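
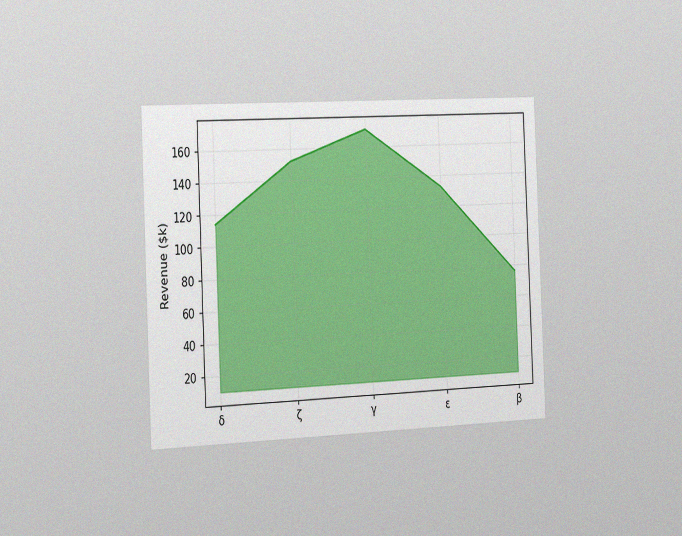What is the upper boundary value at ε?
$133k

The chart is tilted about 2° counter-clockwise and viewed slightly from the left, with some photo noise. At ε the upper boundary is at $133k.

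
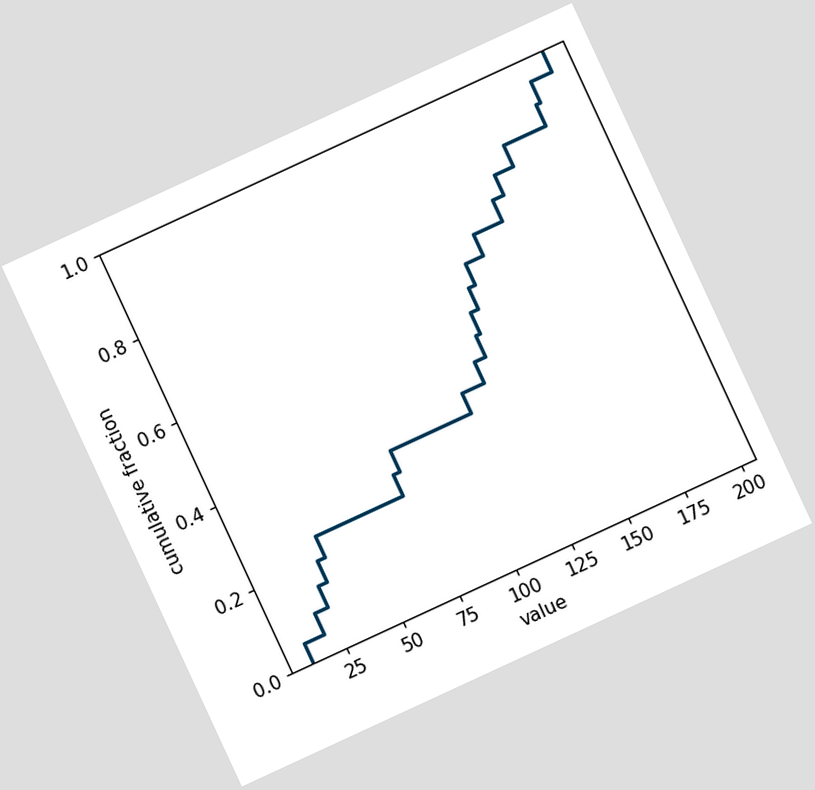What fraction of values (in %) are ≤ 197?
The chart is tilted about 25° counter-clockwise. At x=197 the ECDF step is at 100%.

100%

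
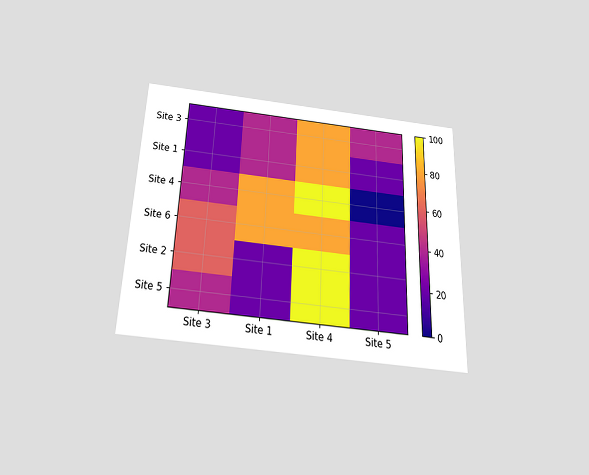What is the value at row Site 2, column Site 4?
The chart is tilted about 2° clockwise and viewed slightly from below. Matching cell (Site 2, Site 4) against the colorbar gives 100.

100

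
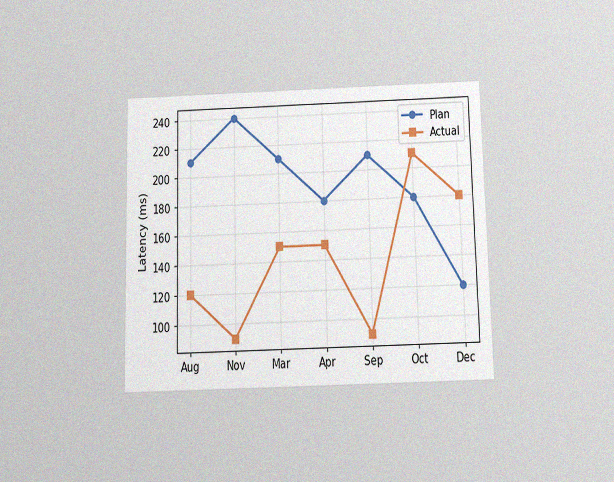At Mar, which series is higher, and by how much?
Plan, by 60ms

The chart is viewed slightly from below, with some photo noise. At Mar, Plan sits above the other line by 60ms.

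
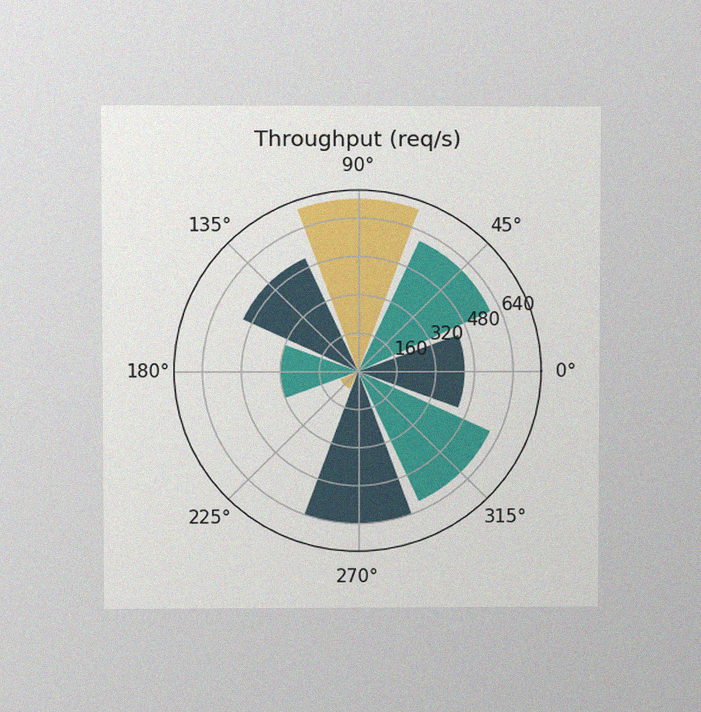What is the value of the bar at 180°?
The chart is viewed at a slight angle, with some photo noise. The bar at 180° reaches 320req/s on the radial axis.

320req/s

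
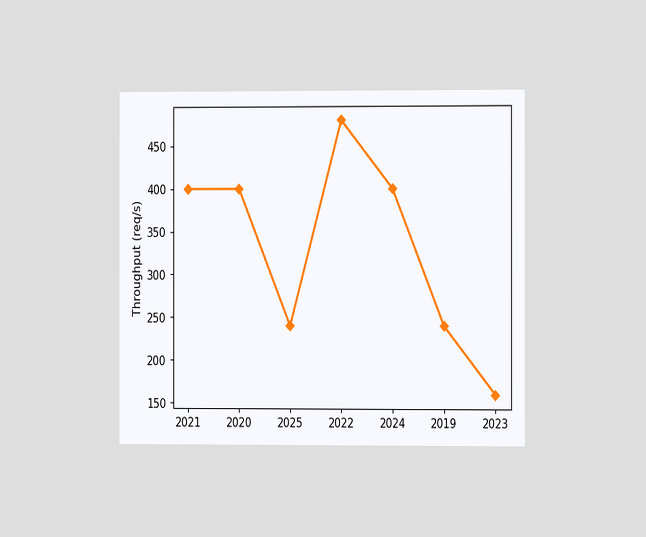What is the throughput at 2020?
400req/s

The chart is viewed at a slight angle. At 2020, the line is at 400req/s.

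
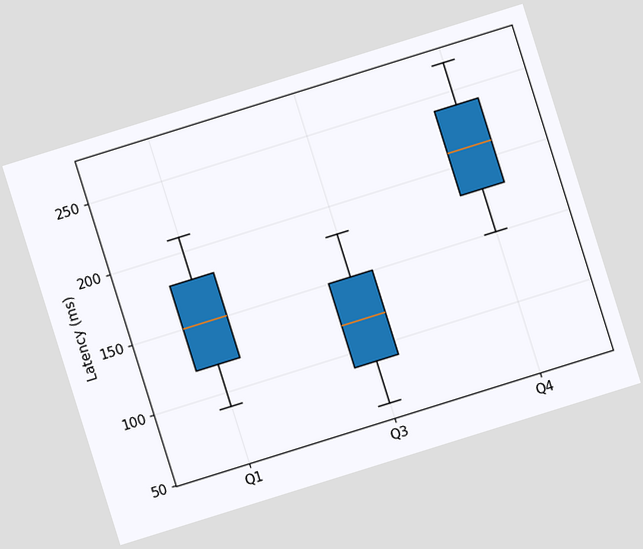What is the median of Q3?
120ms

The chart is tilted about 17° counter-clockwise. The median line in the Q3 box sits at 120ms.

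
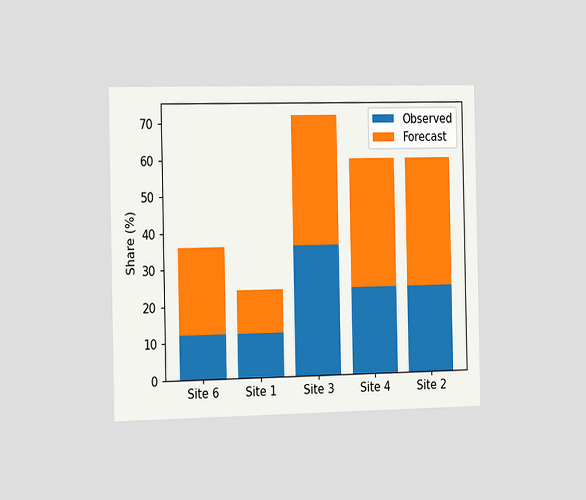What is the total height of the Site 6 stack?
The chart is viewed slightly from the left. The Site 6 stack's top reaches 36% on the y-axis.

36%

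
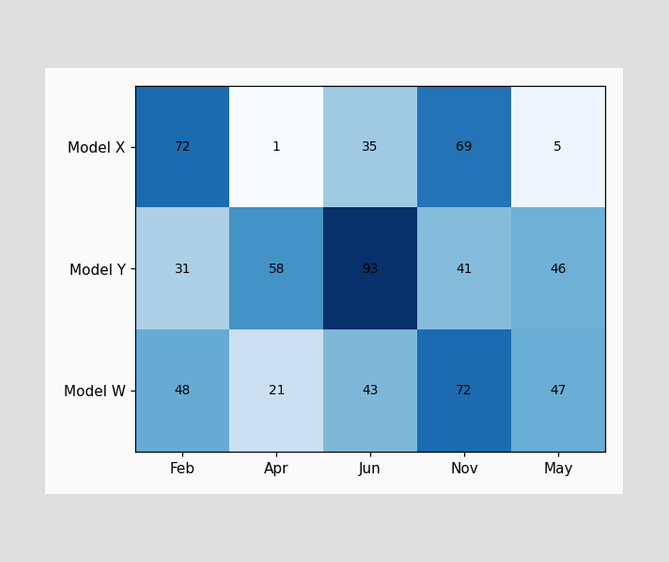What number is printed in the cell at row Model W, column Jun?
The (Model W, Jun) cell reads 43.

43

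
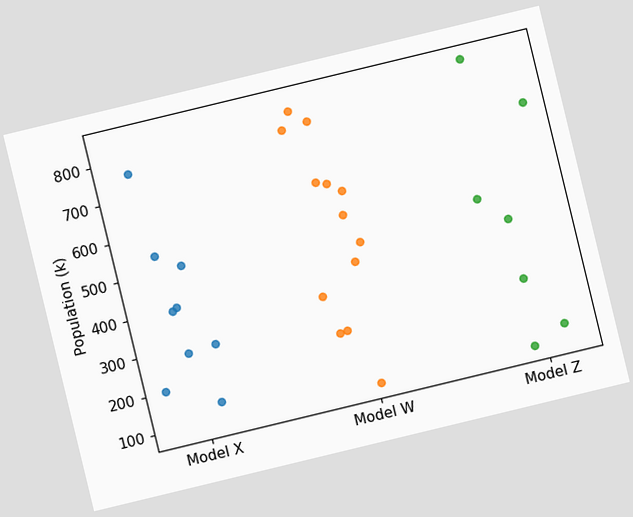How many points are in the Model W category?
The chart is tilted about 14° counter-clockwise. Counting the markers in the Model W column gives 13.

13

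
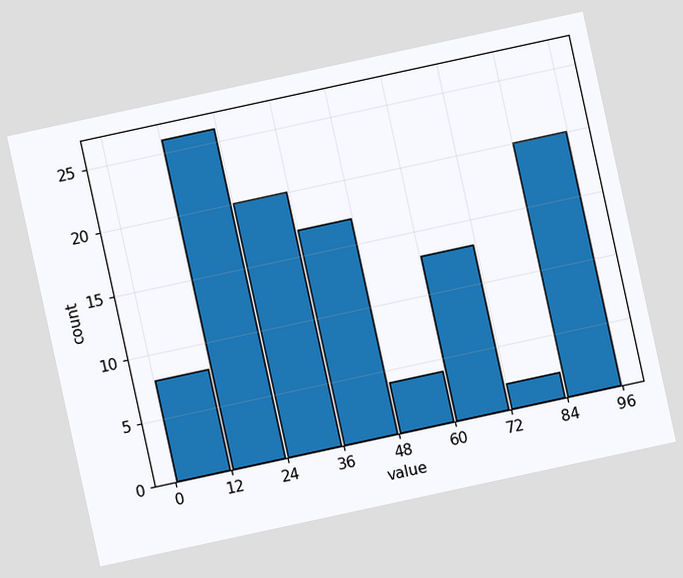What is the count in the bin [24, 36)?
20

The chart is tilted about 12° counter-clockwise. The [24, 36) bin has height 20.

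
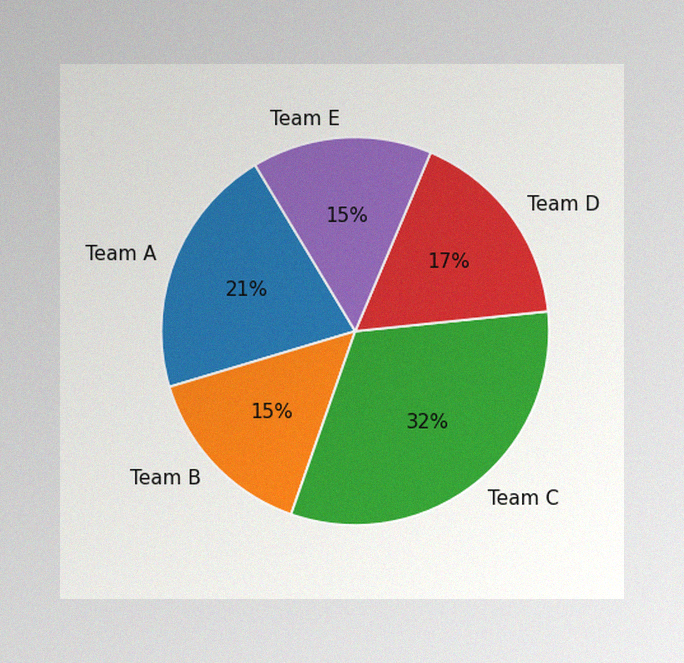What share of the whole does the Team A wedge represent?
21%

The image has some photo noise and uneven lighting. The Team A slice takes up 21% of the pie.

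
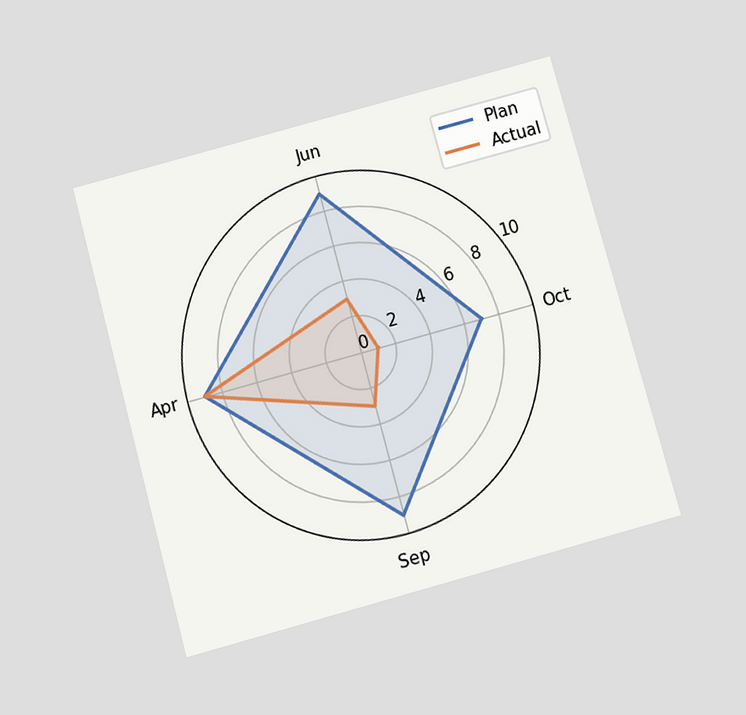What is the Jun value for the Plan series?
The chart is tilted about 15° counter-clockwise and viewed slightly from below. On the Jun axis, Plan reaches 9.

9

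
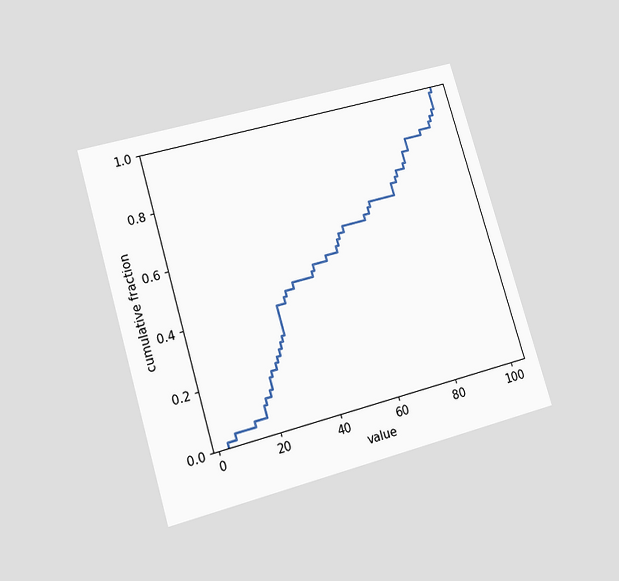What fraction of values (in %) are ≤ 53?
The chart is tilted about 16° counter-clockwise and viewed at a slight angle. At x=53 the ECDF step is at 54%.

54%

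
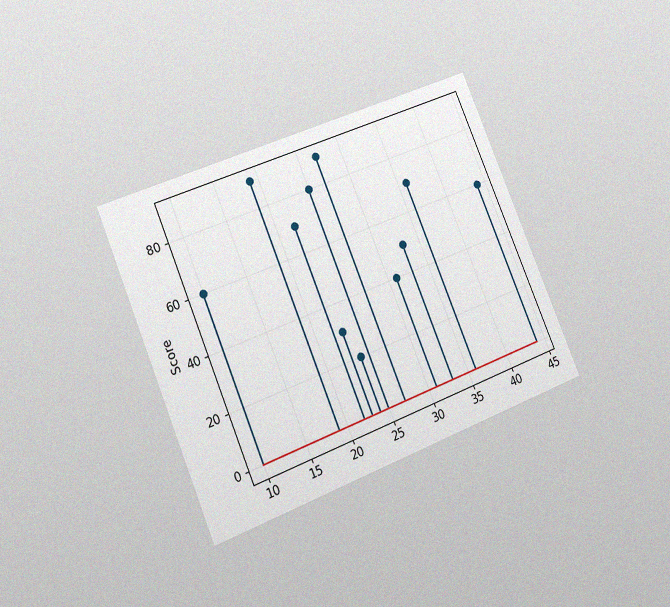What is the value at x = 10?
The chart is tilted about 23° counter-clockwise and viewed at a slight angle, with some photo noise. The stem at x=10 reaches 60.

60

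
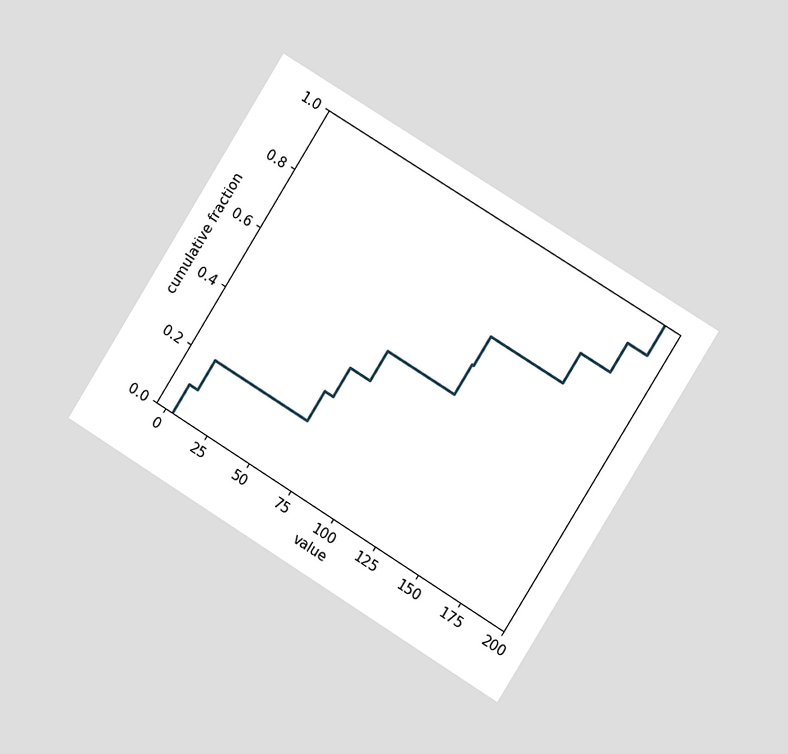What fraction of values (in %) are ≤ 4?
10%

The chart is tilted about 32° clockwise and viewed slightly from the right. At x=4 the ECDF step is at 10%.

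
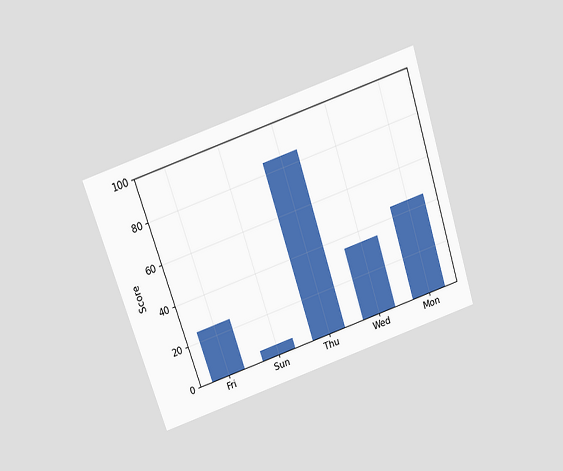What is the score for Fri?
25

The chart is tilted about 18° counter-clockwise and viewed slightly from above. Reading along the chart's y-axis, the Fri bar reaches 25.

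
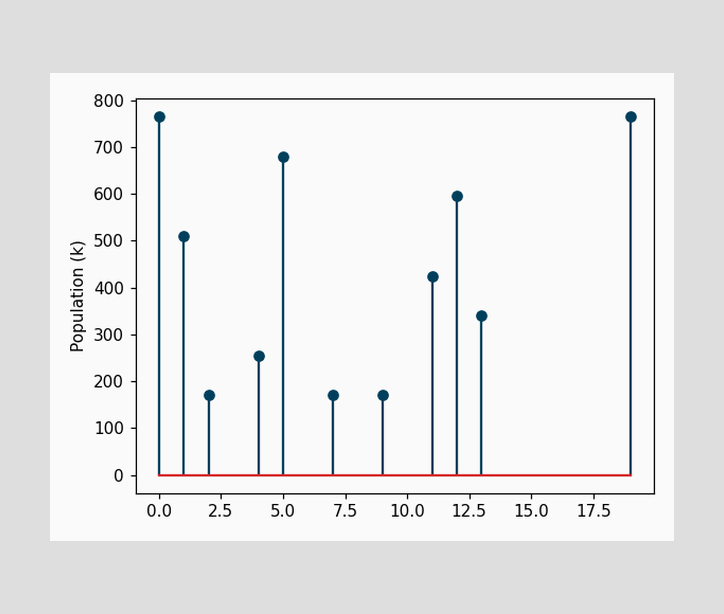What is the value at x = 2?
170k

The stem at x=2 reaches 170k.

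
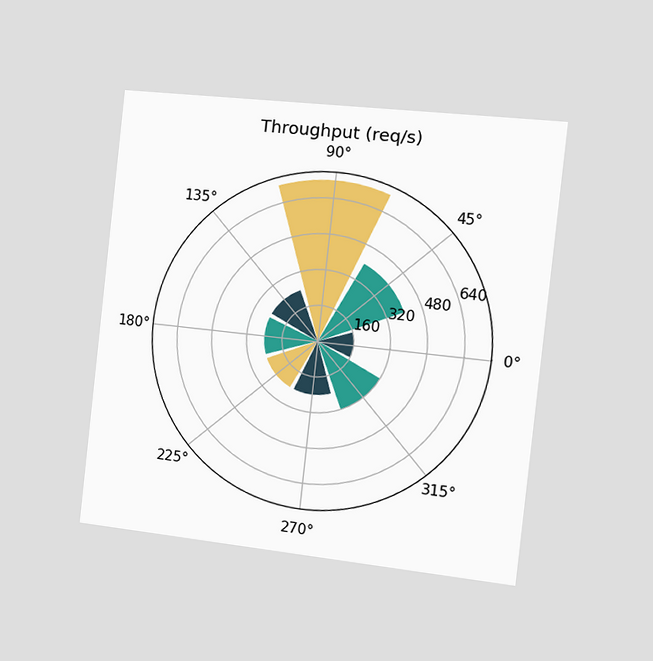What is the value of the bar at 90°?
720req/s

The chart is tilted about 6° clockwise and viewed slightly from the right. The bar at 90° reaches 720req/s on the radial axis.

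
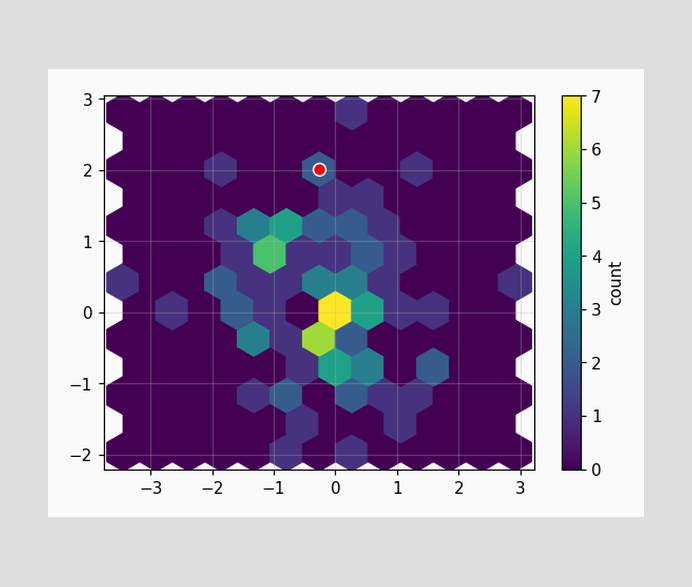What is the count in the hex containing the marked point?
The marked hex reads 2 on the colorbar.

2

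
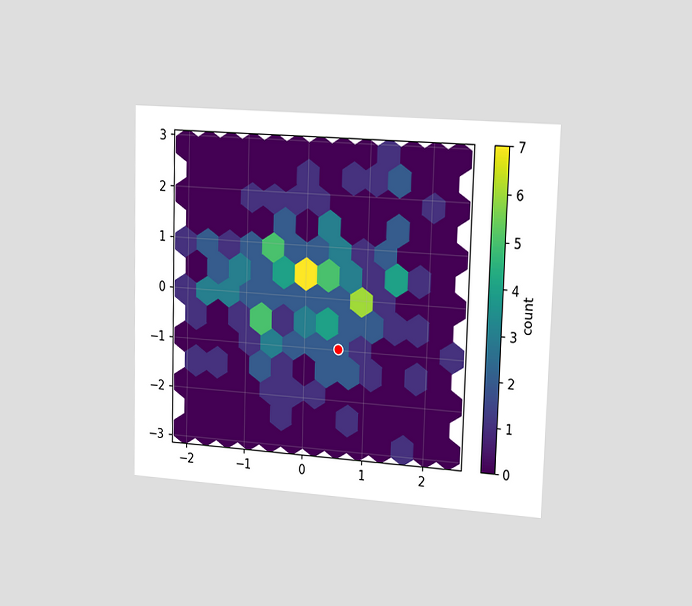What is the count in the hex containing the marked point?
2

The chart is viewed slightly from the right. The marked hex reads 2 on the colorbar.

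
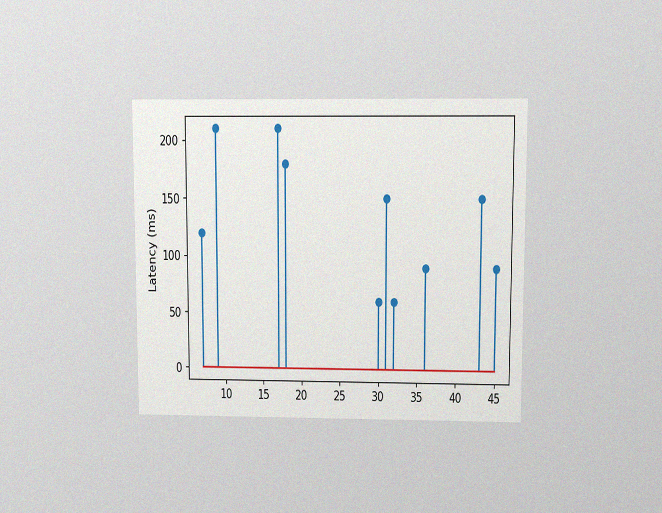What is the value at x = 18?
180ms

The chart is viewed slightly from above, with some photo noise. The stem at x=18 reaches 180ms.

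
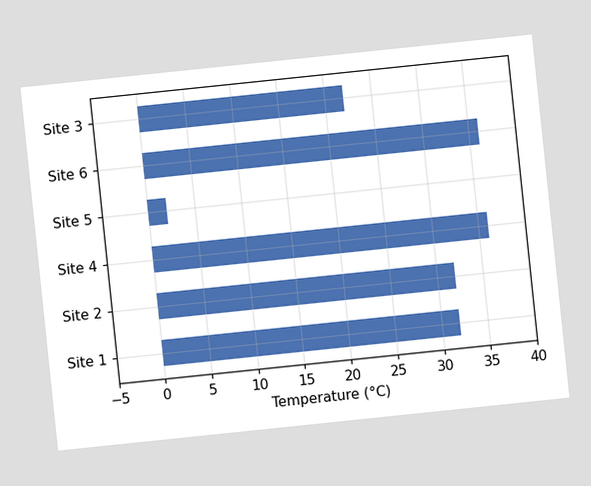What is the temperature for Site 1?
32°C

The chart is tilted about 6° counter-clockwise. Reading along the chart's x-axis, the Site 1 bar reaches 32°C.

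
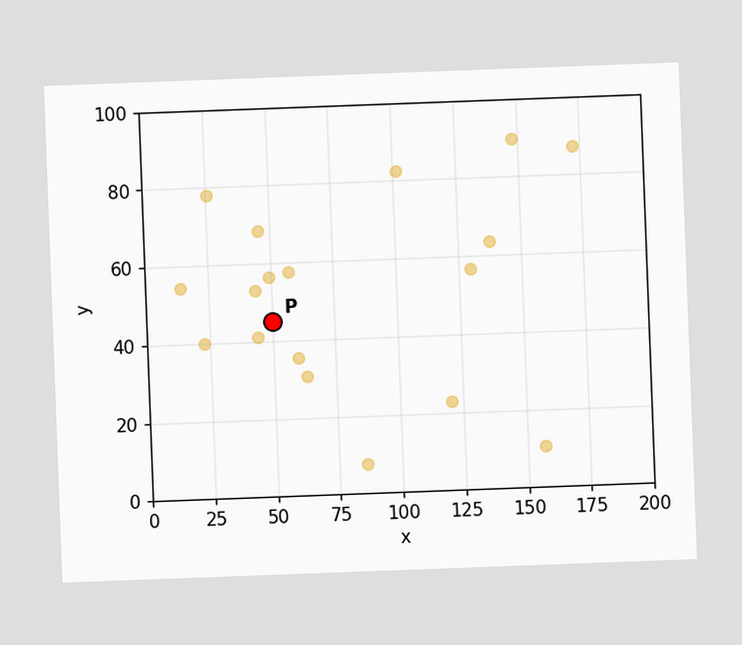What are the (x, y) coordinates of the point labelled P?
(50, 45)

The chart is tilted about 2° counter-clockwise. Following the gridlines from P to each axis, P sits at (50, 45).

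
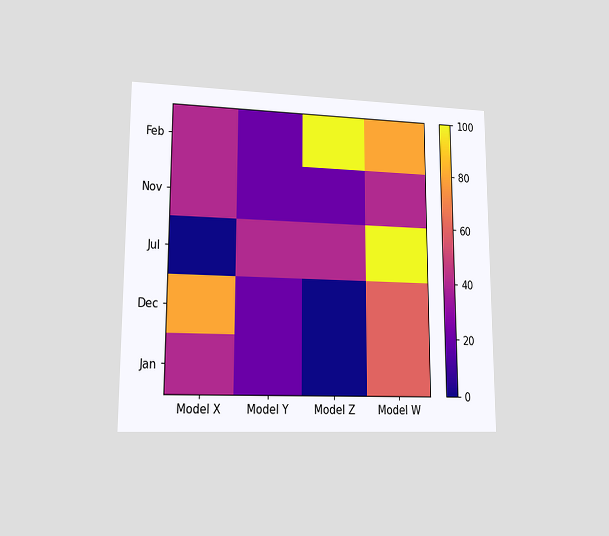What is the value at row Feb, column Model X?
The chart is viewed at a slight angle. Matching cell (Feb, Model X) against the colorbar gives 40.

40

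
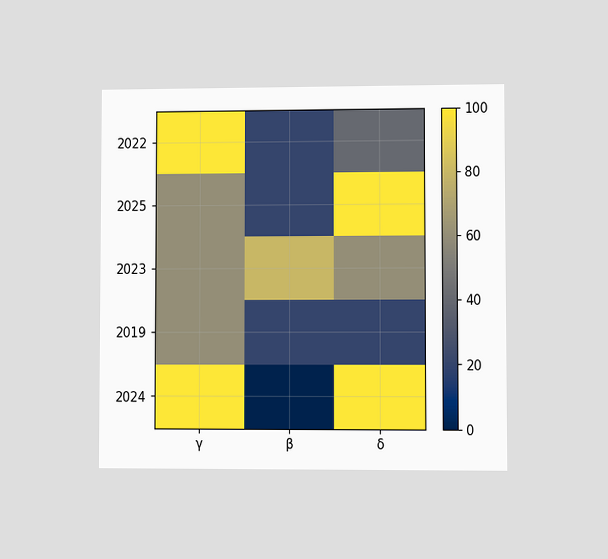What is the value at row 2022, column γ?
The chart is viewed at a slight angle. Matching cell (2022, γ) against the colorbar gives 100.

100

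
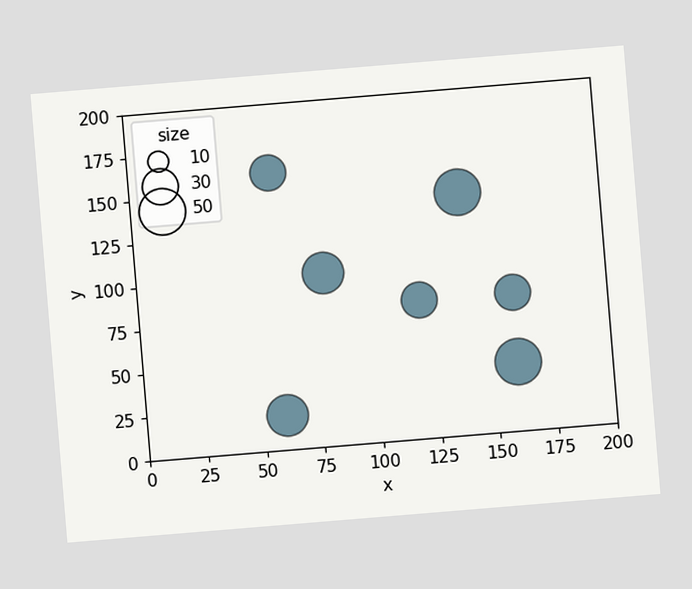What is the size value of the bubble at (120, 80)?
30

The chart is tilted about 5° counter-clockwise. Matching the bubble at (120, 80) against the size legend gives 30.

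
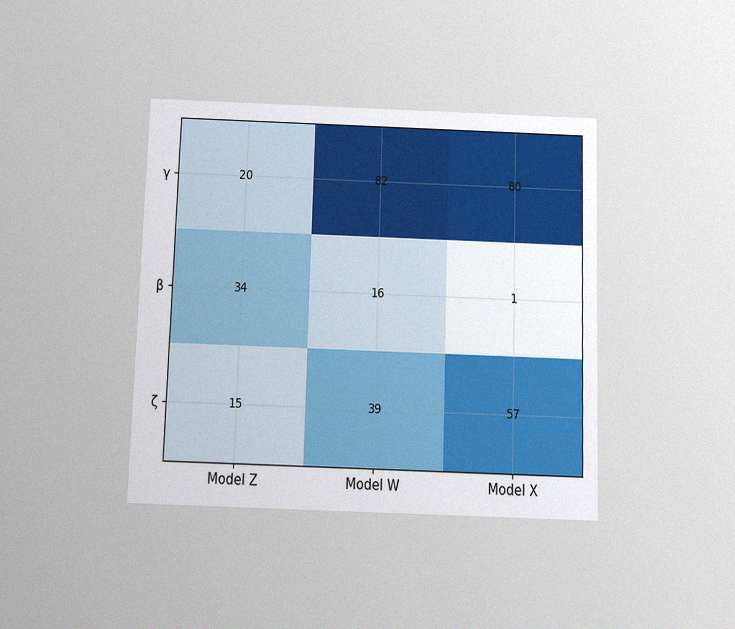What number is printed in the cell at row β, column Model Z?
34

The chart is viewed slightly from below, with some photo noise. The (β, Model Z) cell reads 34.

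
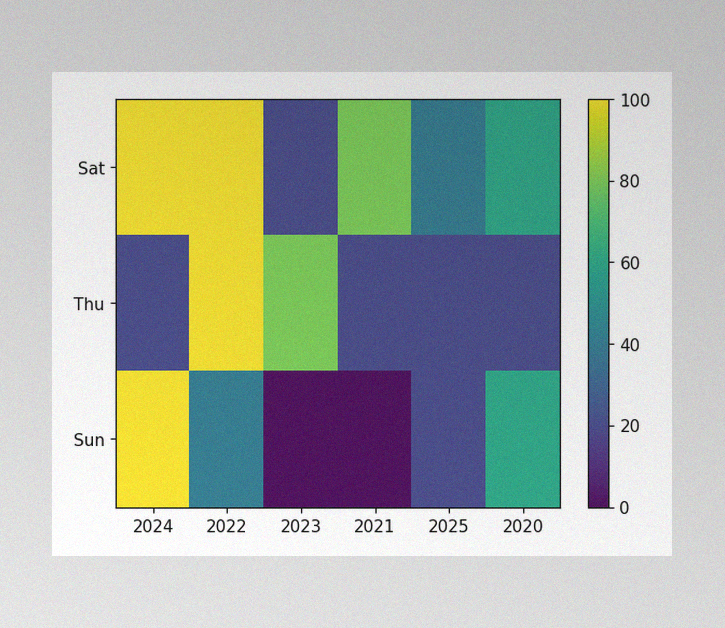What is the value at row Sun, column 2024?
100

The image has some photo noise and uneven lighting. Matching cell (Sun, 2024) against the colorbar gives 100.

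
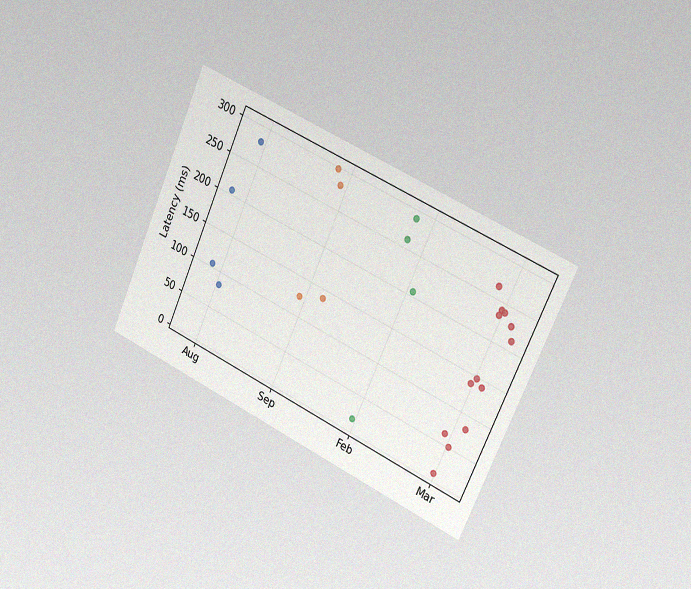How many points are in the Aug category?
The chart is tilted about 24° clockwise and viewed slightly from the right, with some photo noise. Counting the markers in the Aug column gives 4.

4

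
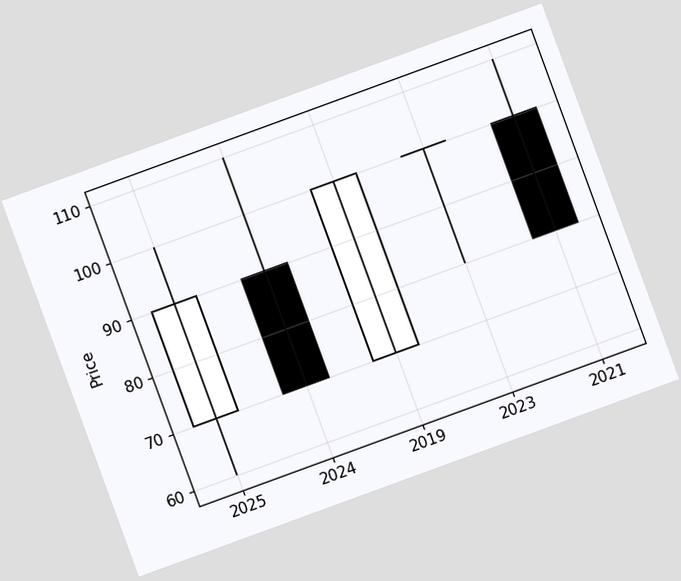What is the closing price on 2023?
100

The chart is tilted about 20° counter-clockwise. The 2023 candle closes at 100.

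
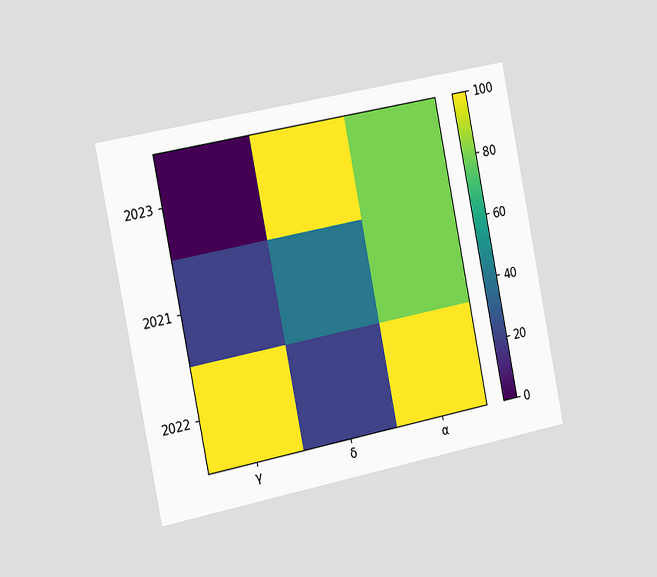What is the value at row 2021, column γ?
The chart is tilted about 11° counter-clockwise and viewed slightly from the left. Matching cell (2021, γ) against the colorbar gives 20.

20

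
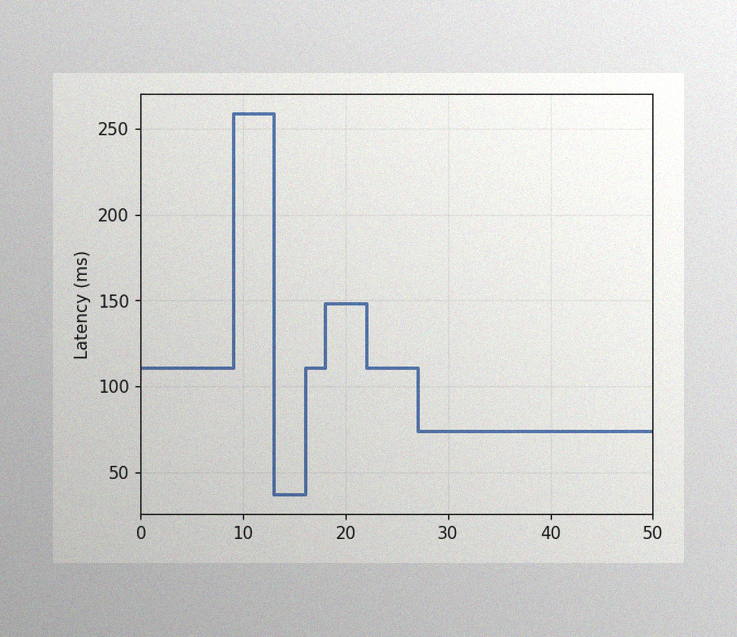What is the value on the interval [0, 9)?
111ms

The image has some photo noise and uneven lighting. On [0, 9) the step sits at 111ms.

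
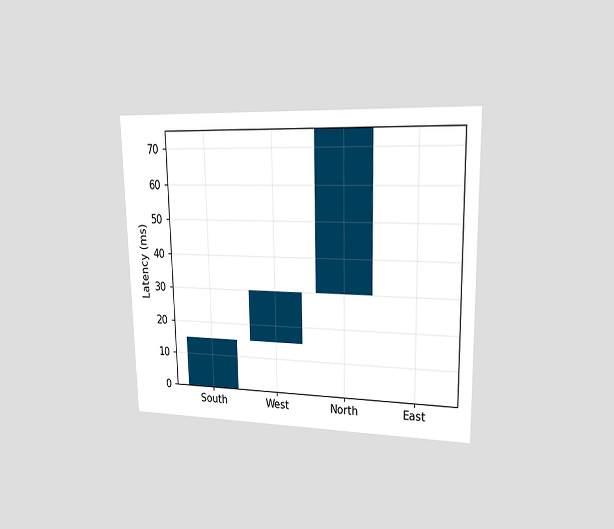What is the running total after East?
The chart is viewed slightly from the right. After East the running total reaches 75ms.

75ms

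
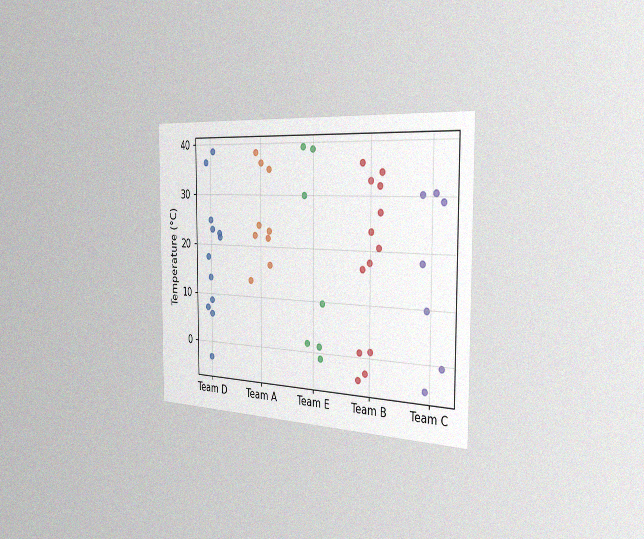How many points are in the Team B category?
13

The chart is viewed slightly from the right, with some photo noise. Counting the markers in the Team B column gives 13.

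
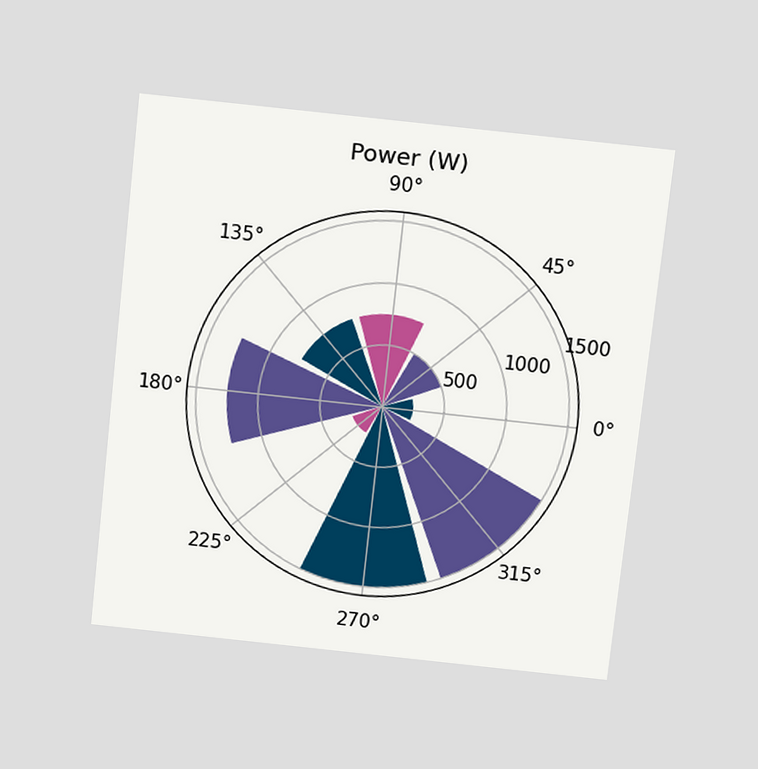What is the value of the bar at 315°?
1500W

The chart is tilted about 6° clockwise and viewed slightly from above. The bar at 315° reaches 1500W on the radial axis.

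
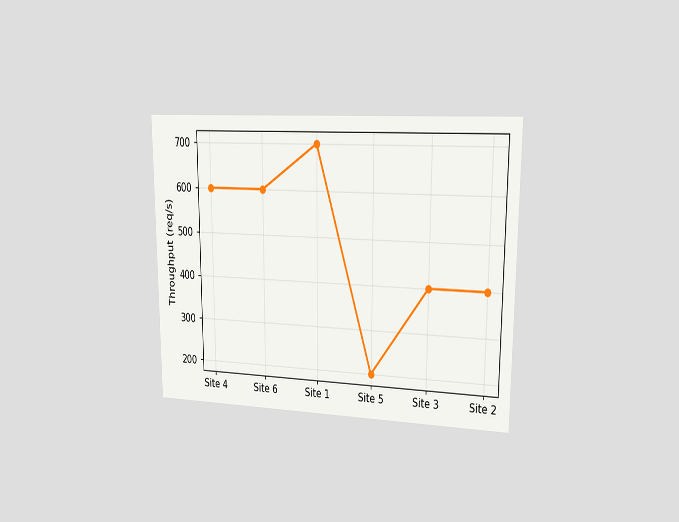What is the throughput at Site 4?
The chart is viewed slightly from the right. At Site 4, the line is at 600req/s.

600req/s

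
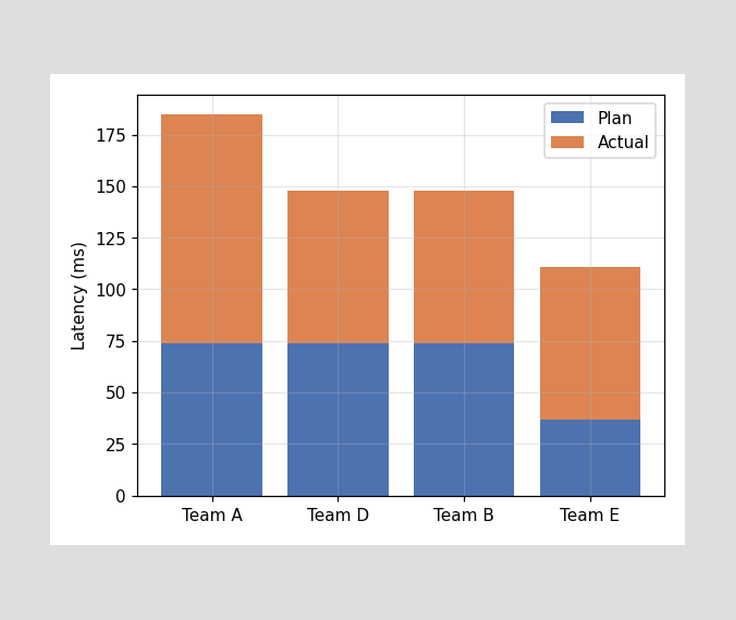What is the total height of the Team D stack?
148ms

The Team D stack's top reaches 148ms on the y-axis.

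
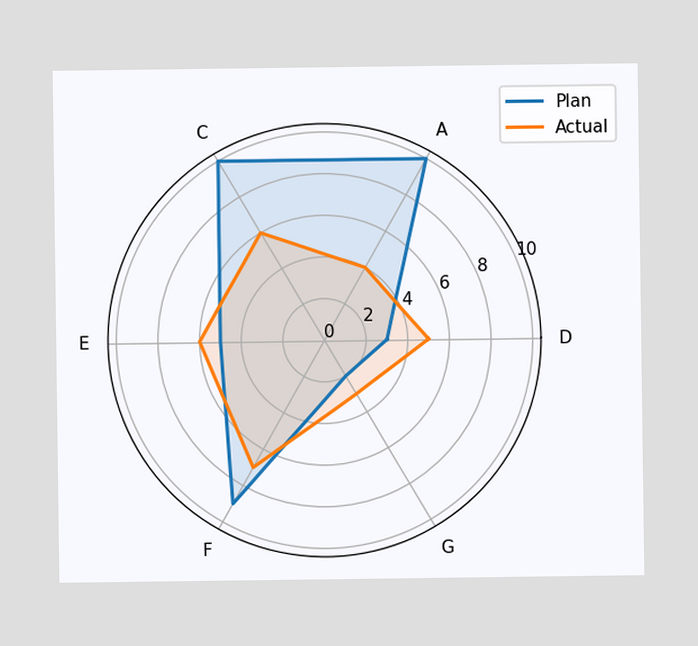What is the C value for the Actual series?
6

On the C axis, Actual reaches 6.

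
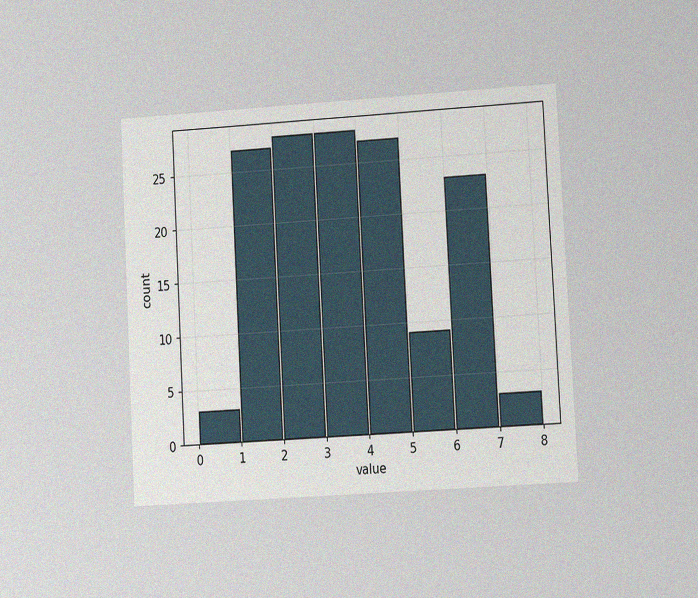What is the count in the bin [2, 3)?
28

The chart is tilted about 3° counter-clockwise and viewed at a slight angle, with some photo noise. The [2, 3) bin has height 28.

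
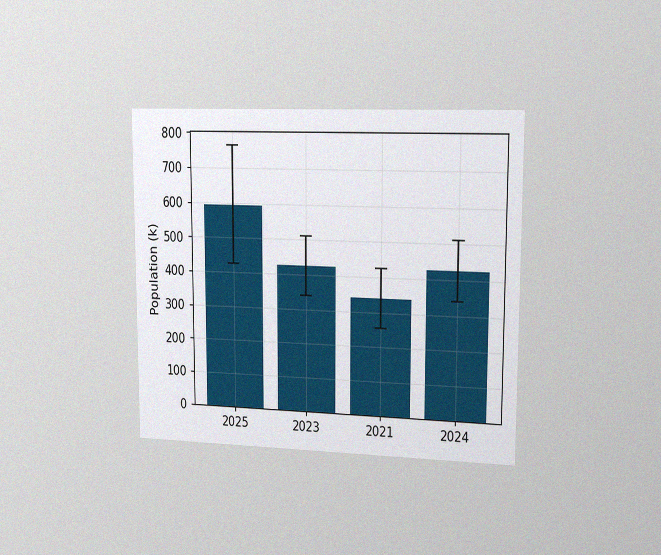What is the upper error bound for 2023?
510k

The chart is viewed slightly from the right, with some photo noise. The 2023 bar's upper whisker reaches 510k.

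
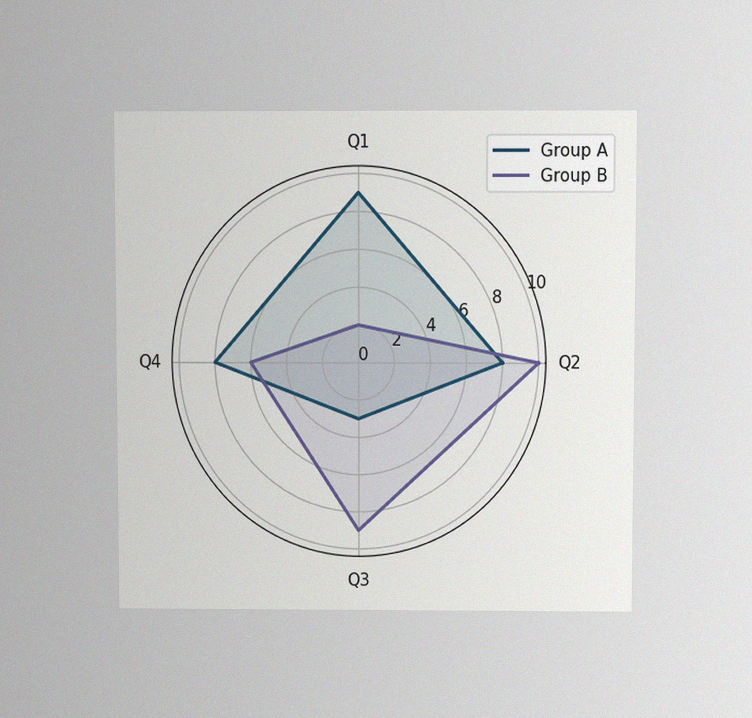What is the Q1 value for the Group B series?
The chart is viewed slightly from above, with some photo noise. On the Q1 axis, Group B reaches 2.

2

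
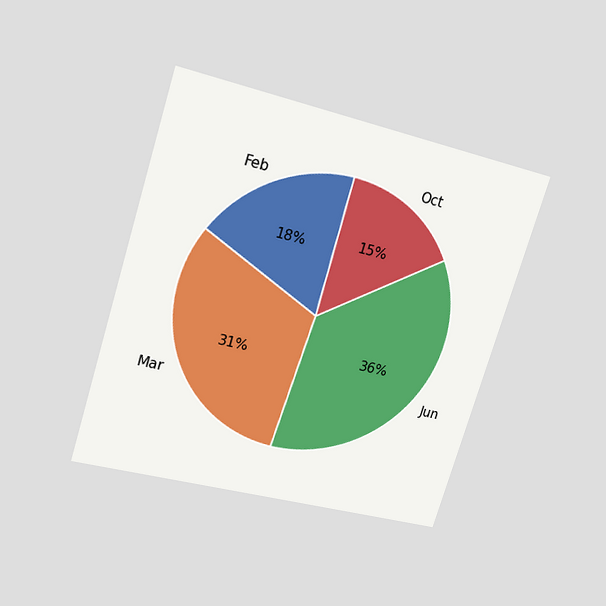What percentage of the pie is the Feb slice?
The chart is tilted about 17° clockwise and viewed at a slight angle. The Feb slice takes up 18% of the pie.

18%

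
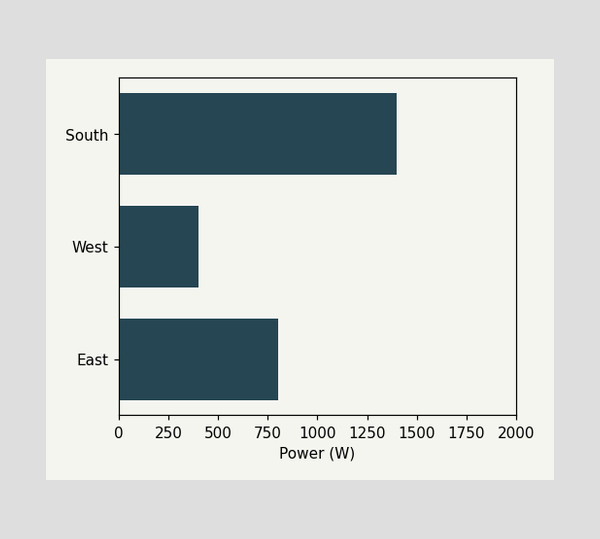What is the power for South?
1400W

Reading along the chart's x-axis, the South bar reaches 1400W.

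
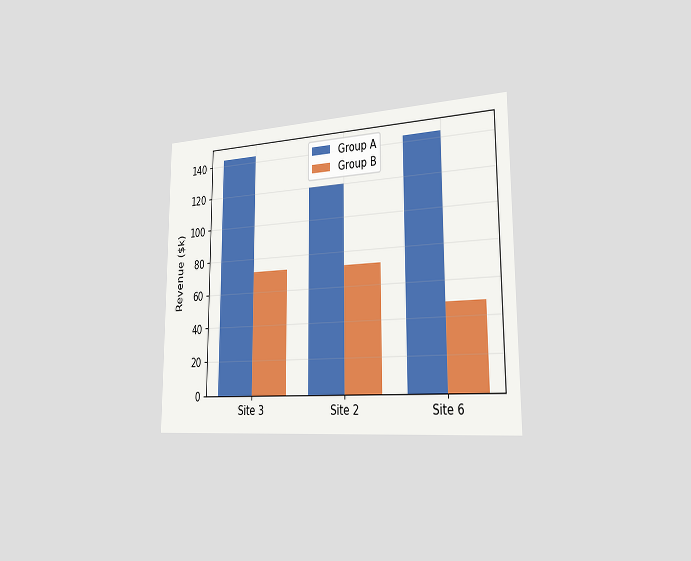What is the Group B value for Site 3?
$72k

The chart is viewed slightly from the right. The Group B bar at Site 3 reaches $72k on the y-axis.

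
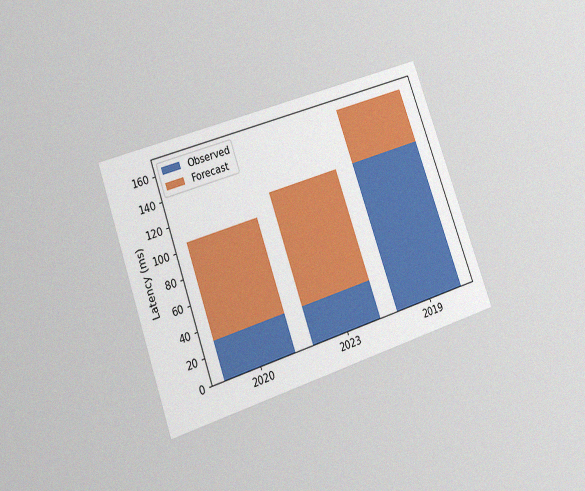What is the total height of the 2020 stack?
105ms

The chart is tilted about 19° counter-clockwise and viewed at a slight angle, with some photo noise. The 2020 stack's top reaches 105ms on the y-axis.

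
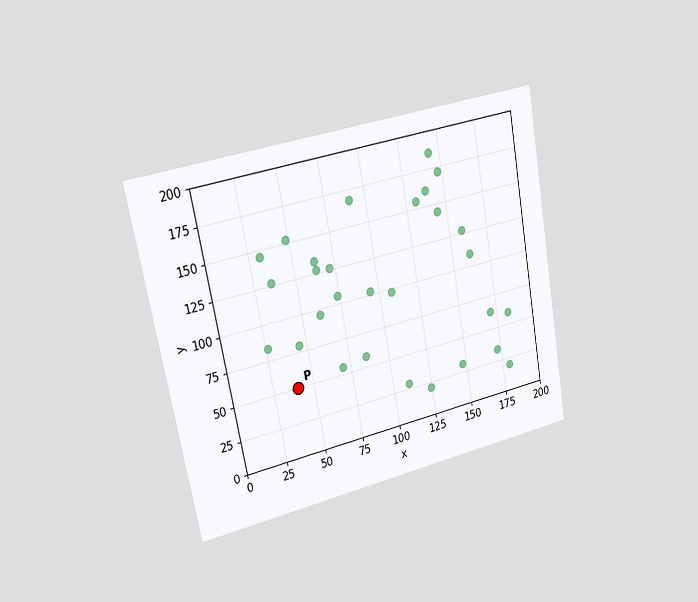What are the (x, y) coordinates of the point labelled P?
The chart is tilted about 11° counter-clockwise and viewed slightly from the left. Following the gridlines from P to each axis, P sits at (40, 50).

(40, 50)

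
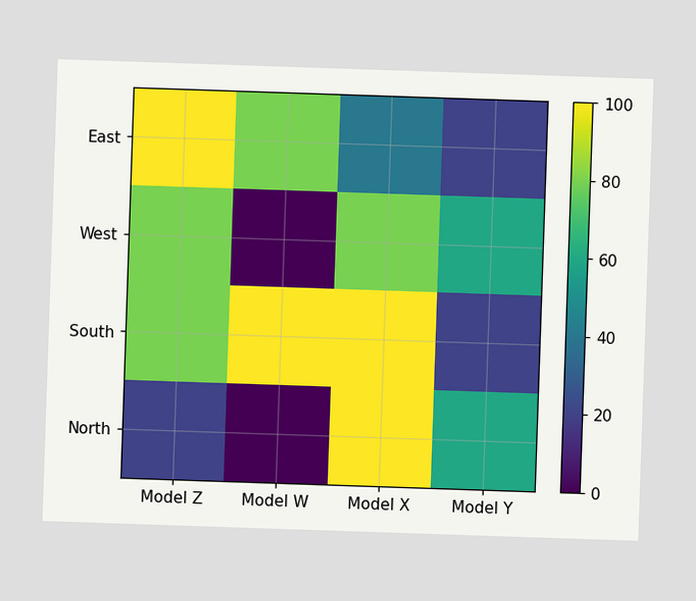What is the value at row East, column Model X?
Matching cell (East, Model X) against the colorbar gives 40.

40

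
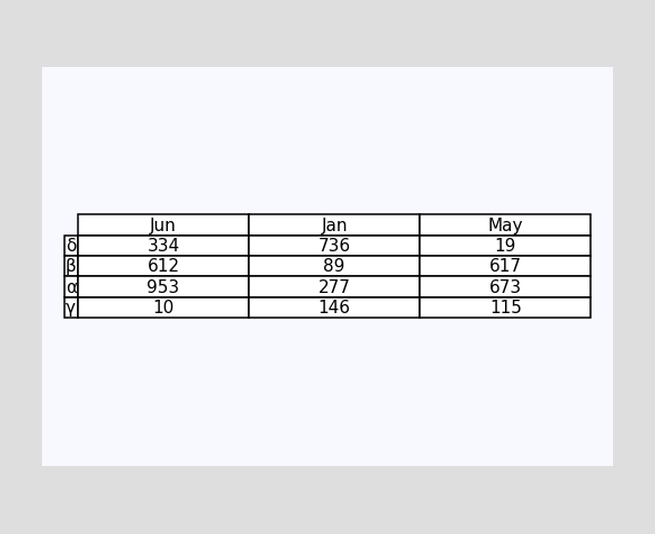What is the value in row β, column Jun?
The (β, Jun) cell reads 612.

612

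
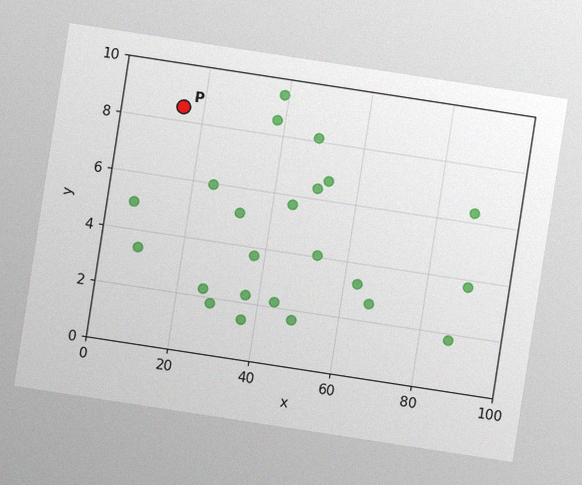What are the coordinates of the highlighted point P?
The chart is tilted about 9° clockwise, with some photo noise. Following the gridlines from P to each axis, P sits at (15, 8.5).

(15, 8.5)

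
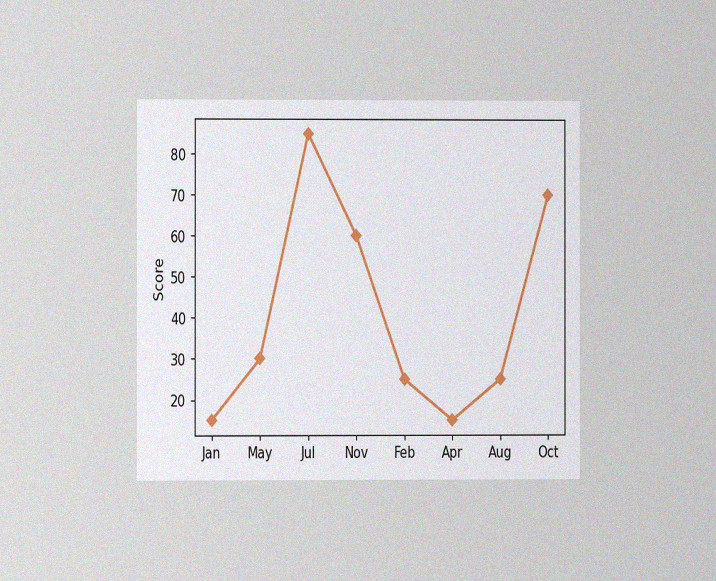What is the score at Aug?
The chart is viewed at a slight angle, with some photo noise. At Aug, the line is at 25.

25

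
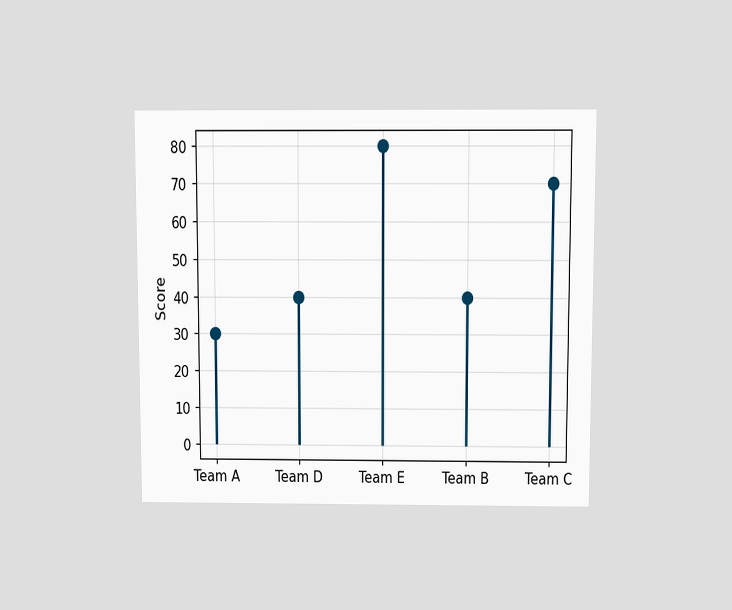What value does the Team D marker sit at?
The chart is viewed slightly from above. The Team D marker sits at 40.

40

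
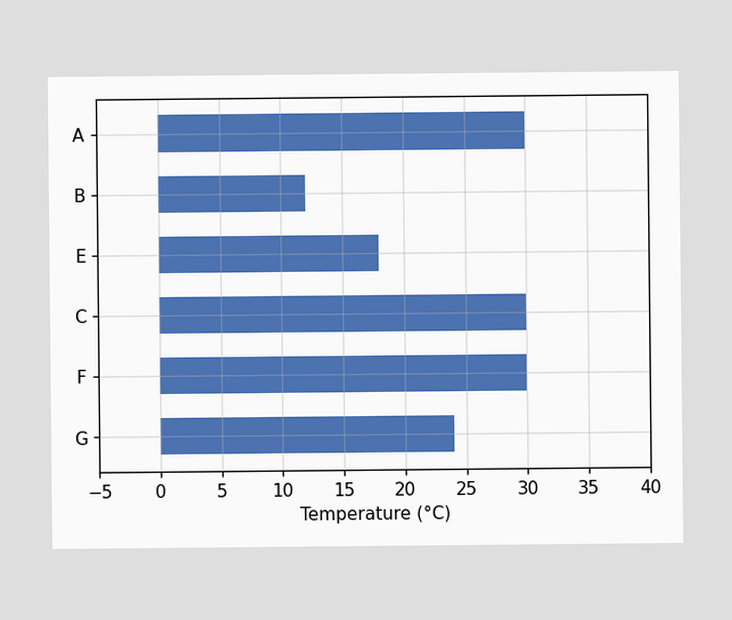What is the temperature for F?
30°C

Reading along the chart's x-axis, the F bar reaches 30°C.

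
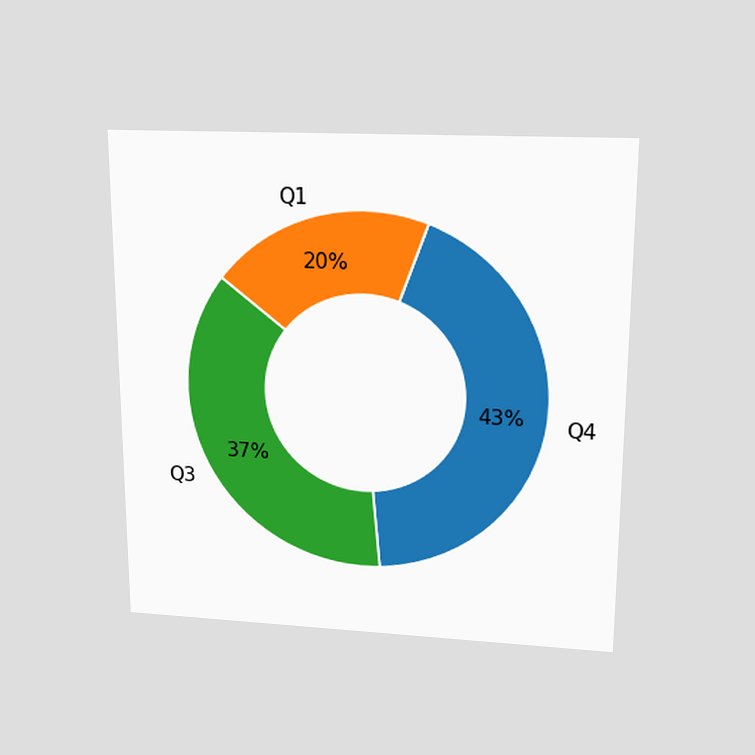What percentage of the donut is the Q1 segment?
20%

The chart is viewed slightly from above. The Q1 segment takes up 20% of the ring.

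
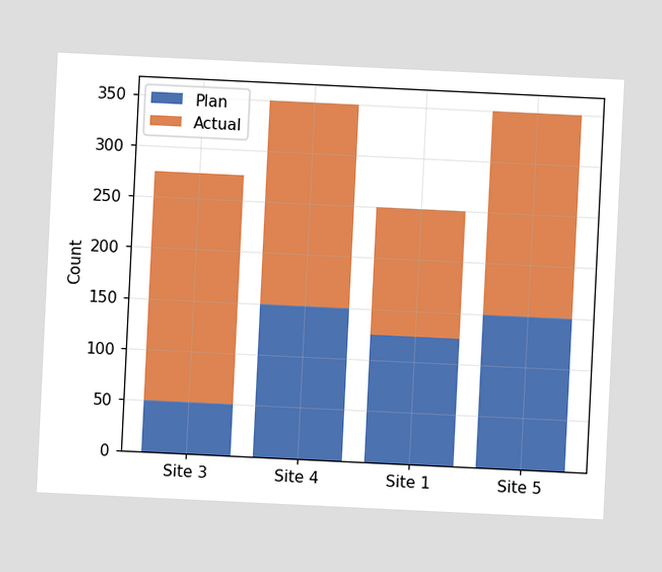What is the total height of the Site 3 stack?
275

The chart is tilted about 3° clockwise. The Site 3 stack's top reaches 275 on the y-axis.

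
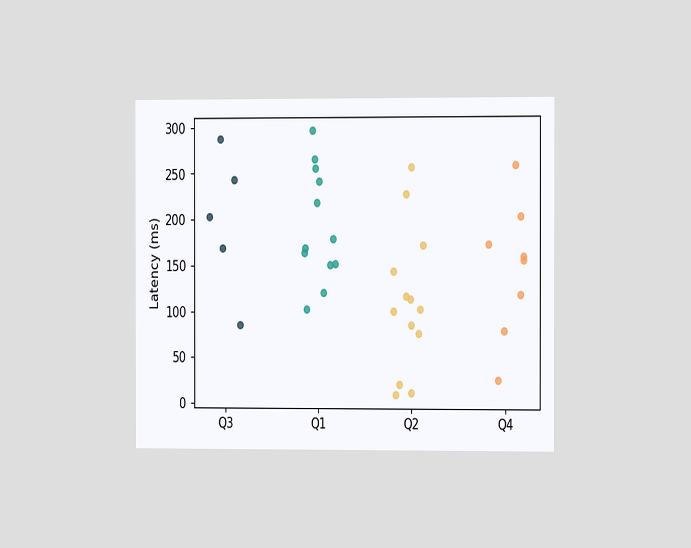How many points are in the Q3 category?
The chart is viewed at a slight angle. Counting the markers in the Q3 column gives 5.

5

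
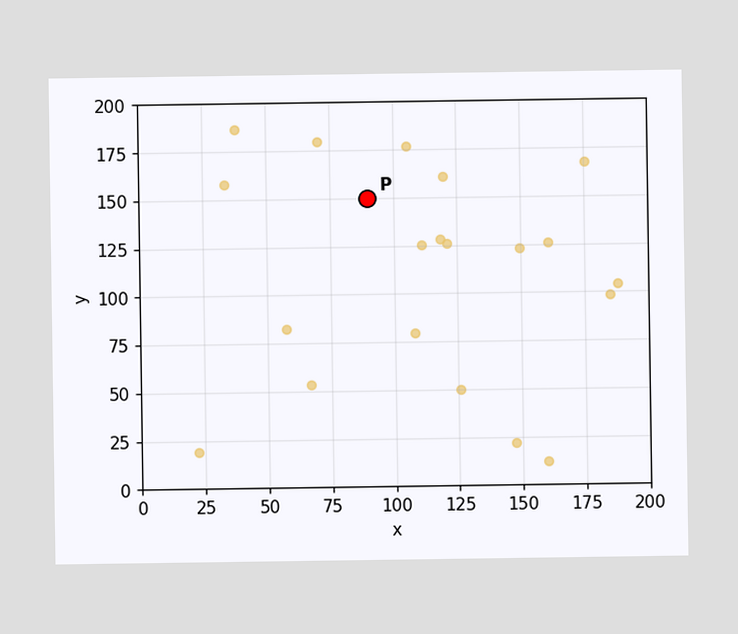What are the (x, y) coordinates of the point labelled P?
Following the gridlines from P to each axis, P sits at (90, 150).

(90, 150)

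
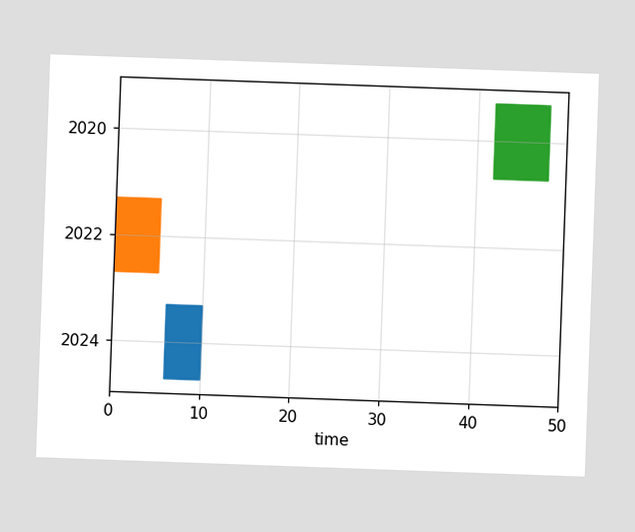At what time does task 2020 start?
The chart is tilted about 2° clockwise. The 2020 bar begins at t=42.

42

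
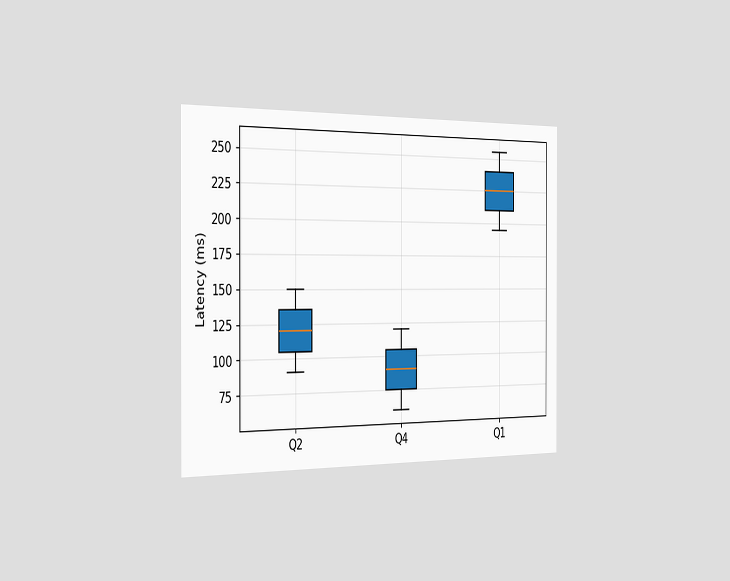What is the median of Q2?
The chart is viewed slightly from the left. The median line in the Q2 box sits at 120ms.

120ms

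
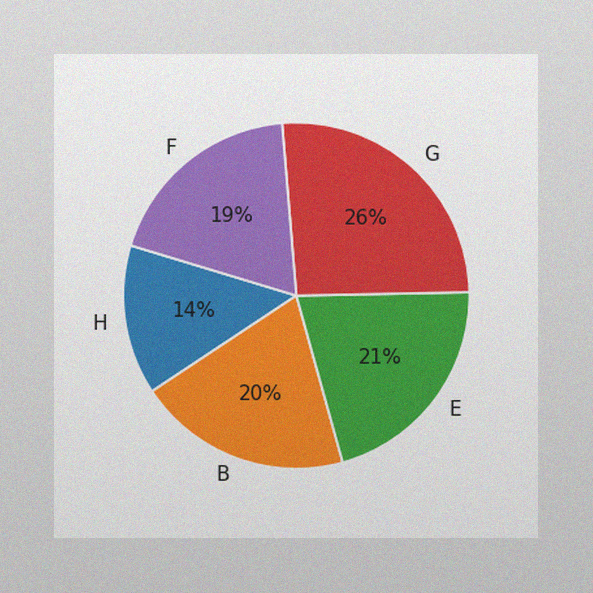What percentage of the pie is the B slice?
20%

The image has some photo noise and uneven lighting. The B slice takes up 20% of the pie.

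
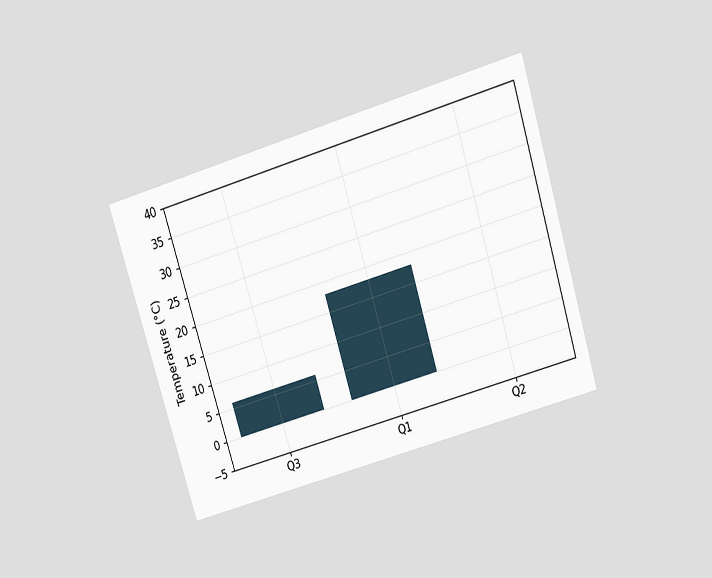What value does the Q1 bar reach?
18°C

The chart is tilted about 17° counter-clockwise and viewed slightly from above. Reading along the chart's y-axis, the Q1 bar reaches 18°C.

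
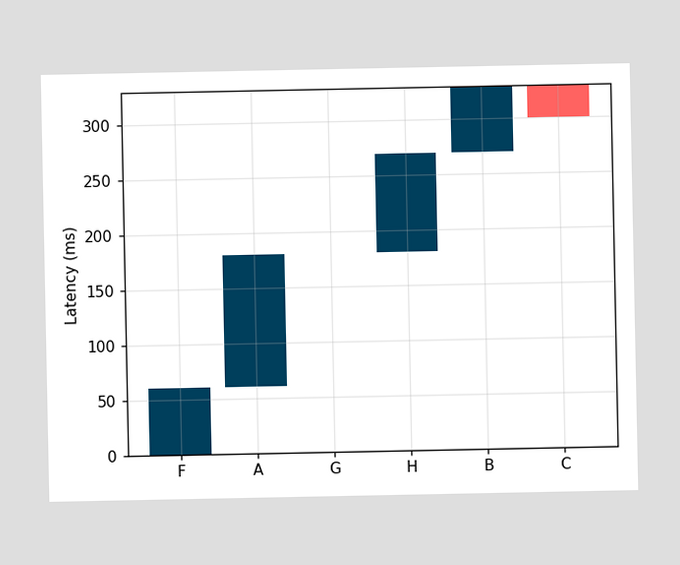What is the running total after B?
After B the running total reaches 330ms.

330ms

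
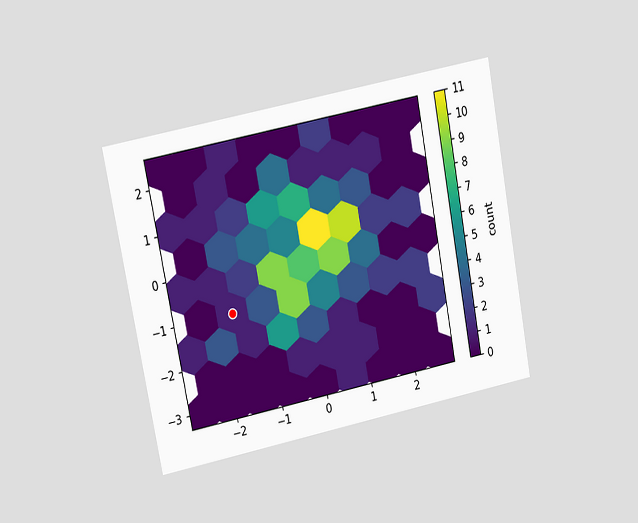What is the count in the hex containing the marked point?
1

The chart is tilted about 11° counter-clockwise and viewed at a slight angle. The marked hex reads 1 on the colorbar.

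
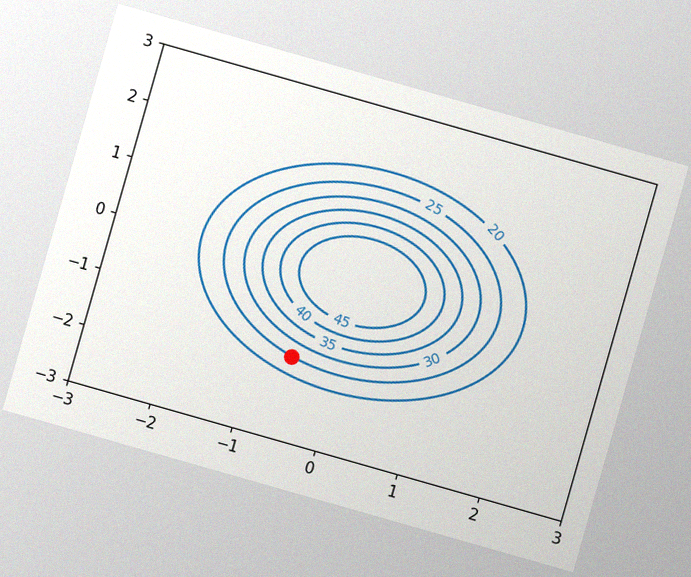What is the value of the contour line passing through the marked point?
25

The chart is tilted about 16° clockwise, with some photo noise. The marked point sits on the contour labelled 25.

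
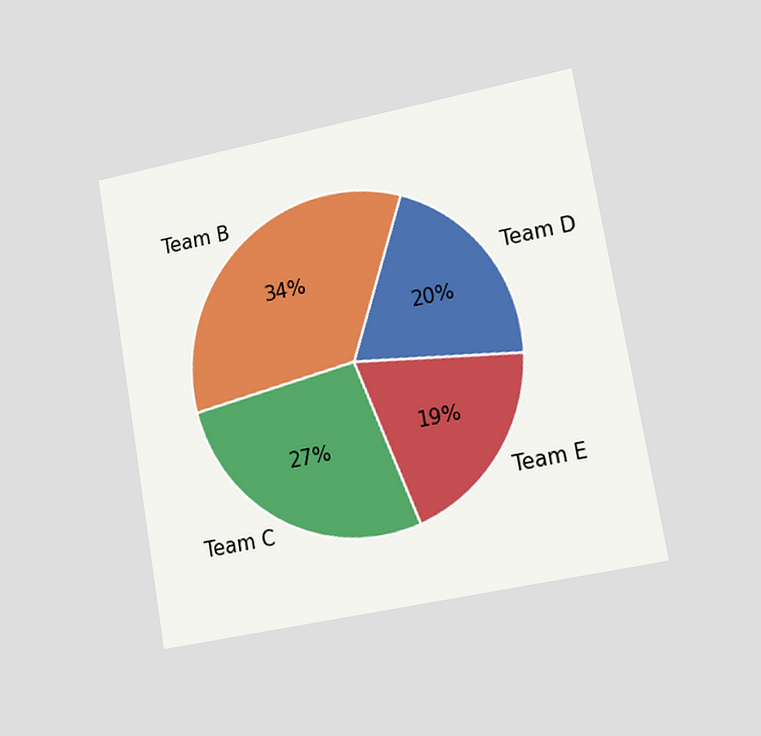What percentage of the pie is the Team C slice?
27%

The chart is tilted about 10° counter-clockwise and viewed slightly from the right. The Team C slice takes up 27% of the pie.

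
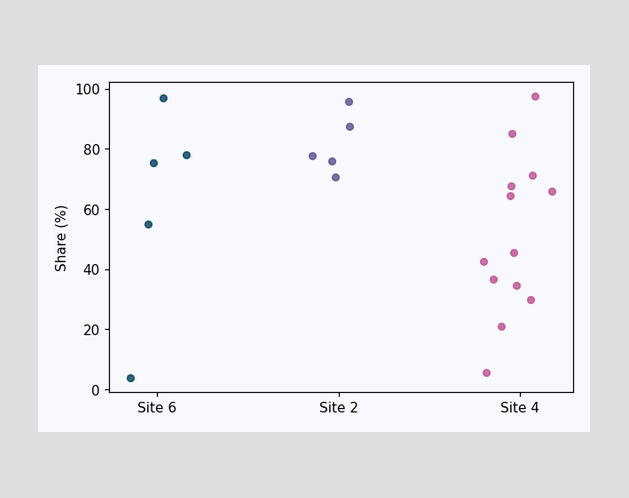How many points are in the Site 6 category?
5

Counting the markers in the Site 6 column gives 5.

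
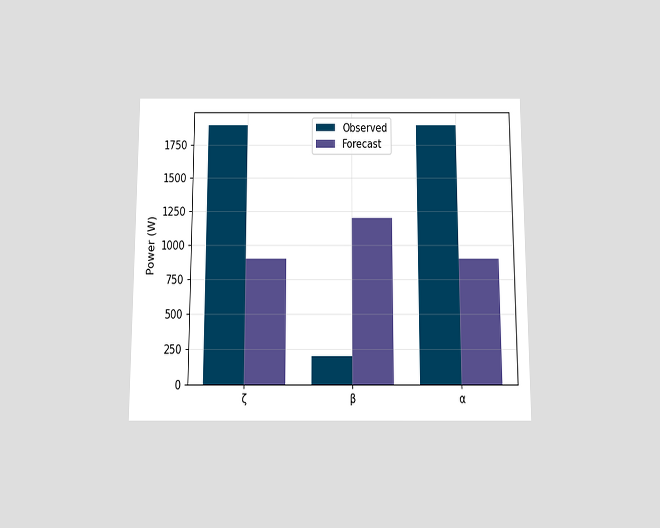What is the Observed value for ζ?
1900W

The chart is viewed slightly from below. The Observed bar at ζ reaches 1900W on the y-axis.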